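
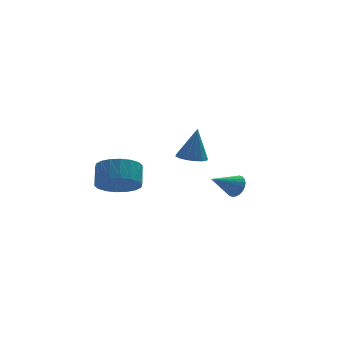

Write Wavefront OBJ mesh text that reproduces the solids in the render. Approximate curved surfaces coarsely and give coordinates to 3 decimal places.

v 4.471 1.147 -2.991
v 4.706 1.442 -2.438
v 3.169 0.753 -2.229
v 4.579 1.641 -2.551
v 4.436 1.764 -2.732
v 4.298 1.794 -2.952
v 4.187 1.725 -3.178
v 4.118 1.568 -3.376
v 4.104 1.347 -3.515
v 4.145 1.096 -3.575
v 4.236 0.852 -3.545
v 4.363 0.654 -3.432
v 4.506 0.531 -3.251
v 4.644 0.501 -3.031
v 4.755 0.57 -2.805
v 4.824 0.727 -2.607
v 4.838 0.948 -2.468
v 4.797 1.199 -2.408
v 1.217 -3.773 1.249
v 1.847 -3.438 1.094
v 1.523 -3.587 2.891
v 1.591 -3.161 1.111
v 1.234 -3.048 1.164
v 0.873 -3.129 1.241
v 0.604 -3.382 1.319
v 0.5 -3.74 1.379
v 0.587 -4.107 1.404
v 0.843 -4.384 1.388
v 1.2 -4.497 1.334
v 1.561 -4.416 1.258
v 1.83 -4.163 1.179
v 1.935 -3.805 1.119
v -1.722 -1.862 -1.02
v -1.288 -2.598 -0.359
v -1.104 -1.754 0.46
v -1.538 -1.018 -0.2
v -0.908 -2.439 -0.607
v -0.724 -1.596 0.212
v -0.689 -2.166 -0.937
v -0.506 -1.323 -0.118
v -0.675 -1.833 -1.283
v -0.491 -0.99 -0.464
v -0.868 -1.506 -1.577
v -0.685 -0.662 -0.758
v -1.23 -1.249 -1.761
v -1.047 -0.405 -0.941
v -1.69 -1.113 -1.797
v -1.506 -0.27 -0.978
v -2.156 -1.126 -1.68
v -1.972 -0.282 -0.861
v -2.536 -1.284 -1.432
v -2.352 -0.441 -0.613
v -2.754 -1.557 -1.102
v -2.571 -0.714 -0.283
v -2.769 -1.89 -0.756
v -2.585 -1.047 0.063
v -2.575 -2.218 -0.462
v -2.392 -1.374 0.357
v -2.213 -2.475 -0.279
v -2.03 -1.631 0.541
v -1.754 -2.61 -0.242
v -1.57 -1.767 0.577
f 2 1 4
f 2 4 3
f 4 1 5
f 4 5 3
f 5 1 6
f 5 6 3
f 6 1 7
f 6 7 3
f 7 1 8
f 7 8 3
f 8 1 9
f 8 9 3
f 9 1 10
f 9 10 3
f 10 1 11
f 10 11 3
f 11 1 12
f 11 12 3
f 12 1 13
f 12 13 3
f 13 1 14
f 13 14 3
f 14 1 15
f 14 15 3
f 15 1 16
f 15 16 3
f 16 1 17
f 16 17 3
f 17 1 18
f 17 18 3
f 18 1 2
f 18 2 3
f 20 19 22
f 20 22 21
f 22 19 23
f 22 23 21
f 23 19 24
f 23 24 21
f 24 19 25
f 24 25 21
f 25 19 26
f 25 26 21
f 26 19 27
f 26 27 21
f 27 19 28
f 27 28 21
f 28 19 29
f 28 29 21
f 29 19 30
f 29 30 21
f 30 19 31
f 30 31 21
f 31 19 32
f 31 32 21
f 32 19 20
f 32 20 21
f 34 33 37
f 34 37 35
f 35 37 38
f 35 38 36
f 37 33 39
f 37 39 38
f 38 39 40
f 38 40 36
f 39 33 41
f 39 41 40
f 40 41 42
f 40 42 36
f 41 33 43
f 41 43 42
f 42 43 44
f 42 44 36
f 43 33 45
f 43 45 44
f 44 45 46
f 44 46 36
f 45 33 47
f 45 47 46
f 46 47 48
f 46 48 36
f 47 33 49
f 47 49 48
f 48 49 50
f 48 50 36
f 49 33 51
f 49 51 50
f 50 51 52
f 50 52 36
f 51 33 53
f 51 53 52
f 52 53 54
f 52 54 36
f 53 33 55
f 53 55 54
f 54 55 56
f 54 56 36
f 55 33 57
f 55 57 56
f 56 57 58
f 56 58 36
f 57 33 59
f 57 59 58
f 58 59 60
f 58 60 36
f 59 33 61
f 59 61 60
f 60 61 62
f 60 62 36
f 61 33 34
f 61 34 62
f 62 34 35
f 62 35 36



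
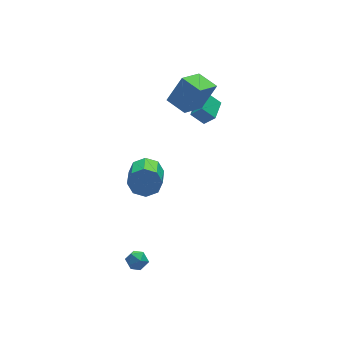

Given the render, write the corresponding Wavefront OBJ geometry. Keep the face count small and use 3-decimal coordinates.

v 2.913 2.951 1.757
v 1.511 2.119 2.609
v 2.379 4.146 2.047
v 0.977 3.313 2.899
v 3.843 2.987 3.321
v 2.441 2.154 4.173
v 3.309 4.181 3.611
v 1.907 3.349 4.463
v 2.399 3.299 1.04
v 2.885 2.867 1.759
v 3.274 4.402 1.11
v 3.761 3.97 1.829
v 3.019 2.85 0.351
v 3.506 2.418 1.07
v 3.895 3.953 0.421
v 4.381 3.521 1.14
v -2.497 -1.984 2.85
v -1.847 -2.022 3.486
v -2.493 -3.354 4.066
v -3.143 -3.316 3.43
v -2.405 -1.66 3.695
v -3.051 -2.992 4.276
v -3.016 -1.489 3.409
v -3.662 -2.82 3.99
v -3.324 -1.607 2.796
v -3.969 -2.939 3.376
v -3.147 -1.946 2.214
v -3.793 -3.278 2.794
v -2.589 -2.308 2.004
v -3.235 -3.64 2.585
v -1.978 -2.48 2.29
v -2.624 -3.811 2.871
v -1.671 -2.361 2.904
v -2.316 -3.693 3.484
v -3.949 -2.372 -4.006
v -3.428 -2.281 -4.44
v -3.412 -3.219 -3.54
v -2.891 -3.128 -3.974
v -3.017 -2.664 -3.488
v -3.349 -2.14 -3.776
v -3.491 -3.36 -4.204
v -3.823 -2.836 -4.492
v -3.146 -2.891 -4.562
v -2.852 -2.461 -4.119
v -3.988 -3.039 -3.861
v -3.694 -2.609 -3.418
f 2 4 1
f 5 2 1
f 1 4 3
f 3 5 1
f 2 8 4
f 6 2 5
f 6 8 2
f 4 8 3
f 7 5 3
f 3 8 7
f 7 6 5
f 8 6 7
f 10 12 9
f 13 10 9
f 9 12 11
f 11 13 9
f 10 16 12
f 14 10 13
f 14 16 10
f 12 16 11
f 15 13 11
f 11 16 15
f 15 14 13
f 16 14 15
f 18 17 21
f 18 21 19
f 19 21 22
f 19 22 20
f 21 17 23
f 21 23 22
f 22 23 24
f 22 24 20
f 23 17 25
f 23 25 24
f 24 25 26
f 24 26 20
f 25 17 27
f 25 27 26
f 26 27 28
f 26 28 20
f 27 17 29
f 27 29 28
f 28 29 30
f 28 30 20
f 29 17 31
f 29 31 30
f 30 31 32
f 30 32 20
f 31 17 33
f 31 33 32
f 32 33 34
f 32 34 20
f 33 17 18
f 33 18 34
f 34 18 19
f 34 19 20
f 35 46 40
f 35 40 36
f 35 36 42
f 35 42 45
f 35 45 46
f 36 40 44
f 40 46 39
f 46 45 37
f 45 42 41
f 42 36 43
f 38 44 39
f 38 39 37
f 38 37 41
f 38 41 43
f 38 43 44
f 39 44 40
f 37 39 46
f 41 37 45
f 43 41 42
f 44 43 36



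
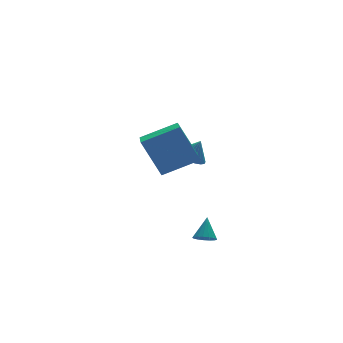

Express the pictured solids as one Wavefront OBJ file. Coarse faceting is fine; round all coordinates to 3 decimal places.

v 2.812 3.692 -1.554
v 3.51 3.773 -1.87
v 3.268 3.548 -0.586
v 3.427 4.094 -1.784
v 3.223 4.336 -1.652
v 2.937 4.45 -1.501
v 2.627 4.414 -1.36
v 2.353 4.234 -1.258
v 2.17 3.948 -1.214
v 2.115 3.611 -1.238
v 2.197 3.289 -1.325
v 2.401 3.048 -1.457
v 2.687 2.934 -1.608
v 2.997 2.97 -1.749
v 3.271 3.149 -1.851
v 3.454 3.436 -1.894
v -0.868 0.893 1.548
v -1.632 -0.947 2.179
v 0.704 0.492 2.281
v -0.06 -1.348 2.912
v -0.3 0.088 -0.112
v -1.064 -1.752 0.519
v 1.272 -0.313 0.621
v 0.508 -2.153 1.252
v 1.15 -1.27 -3.964
v 1.54 -1.623 -3.903
v 1.55 -0.67 -3.056
v 1.639 -1.45 -4.06
v 1.626 -1.236 -4.196
v 1.503 -1.03 -4.278
v 1.3 -0.878 -4.289
v 1.062 -0.817 -4.225
v 0.845 -0.859 -4.101
v 0.697 -0.995 -3.947
v 0.653 -1.194 -3.796
v 0.723 -1.411 -3.684
v 0.891 -1.595 -3.636
v 1.118 -1.705 -3.663
v 1.352 -1.715 -3.76
f 2 1 4
f 2 4 3
f 4 1 5
f 4 5 3
f 5 1 6
f 5 6 3
f 6 1 7
f 6 7 3
f 7 1 8
f 7 8 3
f 8 1 9
f 8 9 3
f 9 1 10
f 9 10 3
f 10 1 11
f 10 11 3
f 11 1 12
f 11 12 3
f 12 1 13
f 12 13 3
f 13 1 14
f 13 14 3
f 14 1 15
f 14 15 3
f 15 1 16
f 15 16 3
f 16 1 2
f 16 2 3
f 18 20 17
f 21 18 17
f 17 20 19
f 19 21 17
f 18 24 20
f 22 18 21
f 22 24 18
f 20 24 19
f 23 21 19
f 19 24 23
f 23 22 21
f 24 22 23
f 26 25 28
f 26 28 27
f 28 25 29
f 28 29 27
f 29 25 30
f 29 30 27
f 30 25 31
f 30 31 27
f 31 25 32
f 31 32 27
f 32 25 33
f 32 33 27
f 33 25 34
f 33 34 27
f 34 25 35
f 34 35 27
f 35 25 36
f 35 36 27
f 36 25 37
f 36 37 27
f 37 25 38
f 37 38 27
f 38 25 39
f 38 39 27
f 39 25 26
f 39 26 27



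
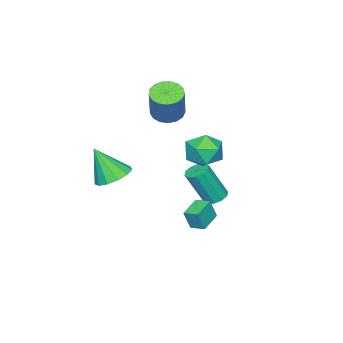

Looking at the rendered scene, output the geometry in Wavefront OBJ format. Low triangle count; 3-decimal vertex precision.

v -3.028 -2.113 1.944
v -2.257 -2.417 1.68
v -1.441 -1.891 3.451
v -2.212 -1.587 3.716
v -2.253 -2.018 1.56
v -1.438 -1.493 3.331
v -2.427 -1.641 1.528
v -1.611 -1.116 3.299
v -2.738 -1.372 1.591
v -1.923 -0.847 3.363
v -3.116 -1.273 1.735
v -2.3 -0.747 3.507
v -3.473 -1.366 1.928
v -2.658 -0.84 3.699
v -3.729 -1.63 2.124
v -2.913 -1.104 3.895
v -3.824 -2.005 2.278
v -3.008 -1.479 4.05
v -3.736 -2.404 2.357
v -2.921 -1.879 4.128
v -3.486 -2.737 2.34
v -2.671 -2.211 4.112
v -3.131 -2.927 2.233
v -2.316 -2.401 4.005
v -2.753 -2.93 2.06
v -1.937 -2.404 3.832
v -2.437 -2.746 1.86
v -1.622 -2.22 3.632
v -2.744 0.959 -2.969
v -2.168 1.271 -3.05
v -1.52 0.574 -1.111
v -2.096 0.261 -1.031
v -2.428 1.529 -2.87
v -1.779 0.832 -0.931
v -2.808 1.57 -2.728
v -2.16 0.872 -0.789
v -3.164 1.377 -2.679
v -2.516 0.679 -0.74
v -3.36 1.024 -2.74
v -2.711 0.327 -0.801
v -3.32 0.646 -2.889
v -2.672 -0.051 -0.95
v -3.061 0.388 -3.069
v -2.412 -0.309 -1.13
v -2.68 0.348 -3.211
v -2.032 -0.35 -1.272
v -2.324 0.541 -3.26
v -1.676 -0.157 -1.321
v -2.129 0.893 -3.199
v -1.48 0.196 -1.26
v 1.283 3.765 3.077
v 1.831 3.48 2.238
v 0.489 2.28 3.062
v 1.037 1.995 2.223
v 1.51 2.097 3.145
v 2.001 3.015 3.154
v 0.319 2.745 2.146
v 0.81 3.663 2.155
v 1.235 2.85 1.663
v 1.971 2.45 2.281
v 0.349 3.31 3.019
v 1.085 2.91 3.637
v 2.605 -1.214 0.299
v 3.529 -0.86 0.301
v 2.935 -2.086 2.001
v 3.214 -0.478 0.558
v 2.705 -0.33 0.733
v 2.165 -0.463 0.77
v 1.764 -0.834 0.657
v 1.63 -1.326 0.431
v 1.806 -1.783 0.163
v 2.235 -2.059 -0.061
v 2.782 -2.067 -0.172
v 3.272 -1.804 -0.132
v 3.551 -1.354 0.044
v -1.394 1.093 -3.489
v -1.099 0.892 -2.406
v -1.428 1.897 -3.33
v -1.133 1.696 -2.248
v -0.207 1.204 -3.792
v 0.088 1.003 -2.71
v -0.241 2.008 -3.634
v 0.054 1.807 -2.551
f 2 1 5
f 2 5 3
f 3 5 6
f 3 6 4
f 5 1 7
f 5 7 6
f 6 7 8
f 6 8 4
f 7 1 9
f 7 9 8
f 8 9 10
f 8 10 4
f 9 1 11
f 9 11 10
f 10 11 12
f 10 12 4
f 11 1 13
f 11 13 12
f 12 13 14
f 12 14 4
f 13 1 15
f 13 15 14
f 14 15 16
f 14 16 4
f 15 1 17
f 15 17 16
f 16 17 18
f 16 18 4
f 17 1 19
f 17 19 18
f 18 19 20
f 18 20 4
f 19 1 21
f 19 21 20
f 20 21 22
f 20 22 4
f 21 1 23
f 21 23 22
f 22 23 24
f 22 24 4
f 23 1 25
f 23 25 24
f 24 25 26
f 24 26 4
f 25 1 27
f 25 27 26
f 26 27 28
f 26 28 4
f 27 1 2
f 27 2 28
f 28 2 3
f 28 3 4
f 30 29 33
f 30 33 31
f 31 33 34
f 31 34 32
f 33 29 35
f 33 35 34
f 34 35 36
f 34 36 32
f 35 29 37
f 35 37 36
f 36 37 38
f 36 38 32
f 37 29 39
f 37 39 38
f 38 39 40
f 38 40 32
f 39 29 41
f 39 41 40
f 40 41 42
f 40 42 32
f 41 29 43
f 41 43 42
f 42 43 44
f 42 44 32
f 43 29 45
f 43 45 44
f 44 45 46
f 44 46 32
f 45 29 47
f 45 47 46
f 46 47 48
f 46 48 32
f 47 29 49
f 47 49 48
f 48 49 50
f 48 50 32
f 49 29 30
f 49 30 50
f 50 30 31
f 50 31 32
f 51 62 56
f 51 56 52
f 51 52 58
f 51 58 61
f 51 61 62
f 52 56 60
f 56 62 55
f 62 61 53
f 61 58 57
f 58 52 59
f 54 60 55
f 54 55 53
f 54 53 57
f 54 57 59
f 54 59 60
f 55 60 56
f 53 55 62
f 57 53 61
f 59 57 58
f 60 59 52
f 64 63 66
f 64 66 65
f 66 63 67
f 66 67 65
f 67 63 68
f 67 68 65
f 68 63 69
f 68 69 65
f 69 63 70
f 69 70 65
f 70 63 71
f 70 71 65
f 71 63 72
f 71 72 65
f 72 63 73
f 72 73 65
f 73 63 74
f 73 74 65
f 74 63 75
f 74 75 65
f 75 63 64
f 75 64 65
f 77 79 76
f 80 77 76
f 76 79 78
f 78 80 76
f 77 83 79
f 81 77 80
f 81 83 77
f 79 83 78
f 82 80 78
f 78 83 82
f 82 81 80
f 83 81 82



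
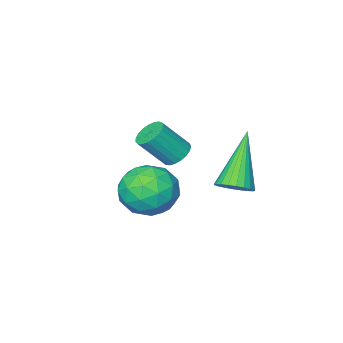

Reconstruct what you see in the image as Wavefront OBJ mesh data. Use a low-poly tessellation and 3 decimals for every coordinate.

v -2.085 0.246 2.759
v -1.725 0.048 2.409
v -0.975 -0.324 3.39
v -1.335 -0.126 3.741
v -1.654 0.26 2.435
v -0.904 -0.113 3.416
v -1.657 0.469 2.517
v -0.907 0.096 3.498
v -1.734 0.639 2.641
v -0.984 0.267 3.622
v -1.872 0.742 2.785
v -1.122 0.369 3.766
v -2.047 0.759 2.925
v -1.297 0.386 3.906
v -2.228 0.687 3.036
v -1.478 0.315 4.018
v -2.385 0.539 3.1
v -1.635 0.167 4.081
v -2.489 0.341 3.104
v -1.74 -0.032 4.086
v -2.524 0.126 3.049
v -1.774 -0.247 4.031
v -2.483 -0.068 2.944
v -1.733 -0.441 3.925
v -2.373 -0.208 2.807
v -1.623 -0.581 3.788
v -2.213 -0.269 2.662
v -1.463 -0.642 3.643
v -2.031 -0.241 2.533
v -1.281 -0.614 3.514
v -1.858 -0.129 2.444
v -1.109 -0.502 3.425
v -0.048 2.331 1.986
v 0.807 2.428 2.429
v -0.547 1.412 3.151
v 0.308 1.509 3.594
v -0.294 2.265 3.53
v 0.015 2.833 2.811
v 0.245 1.007 2.769
v 0.554 1.575 2.05
v 0.988 1.611 2.913
v 0.655 2.388 3.384
v -0.395 1.452 2.196
v -0.728 2.229 2.667
v 0.423 2.46 2.105
v -0.163 1.38 3.475
v -0.517 1.824 3.437
v -0.015 1.881 3.698
v -0.042 2.698 2.33
v 0.46 2.755 2.59
v -0.187 2.659 3.237
v -0.2 1.085 2.99
v 0.302 1.142 3.25
v 0.275 1.959 1.882
v 0.777 2.016 2.143
v 0.447 1.181 2.343
v 1.032 2.037 2.651
v 0.738 1.497 3.335
v 0.702 1.202 2.85
v 0.883 1.536 2.427
v 0.836 2.494 2.927
v 0.543 1.954 3.612
v 0.189 2.397 3.574
v 0.371 2.731 3.151
v 0.942 2.013 3.212
v -0.283 1.886 1.968
v -0.576 1.346 2.653
v -0.111 1.109 2.429
v 0.071 1.443 2.006
v -0.478 2.343 2.245
v -0.772 1.803 2.929
v -0.623 2.304 3.153
v -0.442 2.638 2.73
v -0.682 1.827 2.368
v -2.809 2.124 1.942
v -2.292 2.148 2.284
v -3.891 1.336 3.638
v -2.386 2.367 2.325
v -2.545 2.549 2.309
v -2.744 2.666 2.236
v -2.953 2.701 2.119
v -3.14 2.648 1.975
v -3.276 2.515 1.826
v -3.342 2.322 1.695
v -3.326 2.1 1.601
v -3.232 1.881 1.56
v -3.073 1.699 1.576
v -2.874 1.582 1.649
v -2.665 1.547 1.766
v -2.478 1.601 1.91
v -2.342 1.734 2.059
v -2.276 1.926 2.19
f 2 1 5
f 2 5 3
f 3 5 6
f 3 6 4
f 5 1 7
f 5 7 6
f 6 7 8
f 6 8 4
f 7 1 9
f 7 9 8
f 8 9 10
f 8 10 4
f 9 1 11
f 9 11 10
f 10 11 12
f 10 12 4
f 11 1 13
f 11 13 12
f 12 13 14
f 12 14 4
f 13 1 15
f 13 15 14
f 14 15 16
f 14 16 4
f 15 1 17
f 15 17 16
f 16 17 18
f 16 18 4
f 17 1 19
f 17 19 18
f 18 19 20
f 18 20 4
f 19 1 21
f 19 21 20
f 20 21 22
f 20 22 4
f 21 1 23
f 21 23 22
f 22 23 24
f 22 24 4
f 23 1 25
f 23 25 24
f 24 25 26
f 24 26 4
f 25 1 27
f 25 27 26
f 26 27 28
f 26 28 4
f 27 1 29
f 27 29 28
f 28 29 30
f 28 30 4
f 29 1 31
f 29 31 30
f 30 31 32
f 30 32 4
f 31 1 2
f 31 2 32
f 32 2 3
f 32 3 4
f 33 70 49
f 70 44 73
f 49 73 38
f 70 73 49
f 33 49 45
f 49 38 50
f 45 50 34
f 49 50 45
f 33 45 54
f 45 34 55
f 54 55 40
f 45 55 54
f 33 54 66
f 54 40 69
f 66 69 43
f 54 69 66
f 33 66 70
f 66 43 74
f 70 74 44
f 66 74 70
f 34 50 61
f 50 38 64
f 61 64 42
f 50 64 61
f 38 73 51
f 73 44 72
f 51 72 37
f 73 72 51
f 44 74 71
f 74 43 67
f 71 67 35
f 74 67 71
f 43 69 68
f 69 40 56
f 68 56 39
f 69 56 68
f 40 55 60
f 55 34 57
f 60 57 41
f 55 57 60
f 36 62 48
f 62 42 63
f 48 63 37
f 62 63 48
f 36 48 46
f 48 37 47
f 46 47 35
f 48 47 46
f 36 46 53
f 46 35 52
f 53 52 39
f 46 52 53
f 36 53 58
f 53 39 59
f 58 59 41
f 53 59 58
f 36 58 62
f 58 41 65
f 62 65 42
f 58 65 62
f 37 63 51
f 63 42 64
f 51 64 38
f 63 64 51
f 35 47 71
f 47 37 72
f 71 72 44
f 47 72 71
f 39 52 68
f 52 35 67
f 68 67 43
f 52 67 68
f 41 59 60
f 59 39 56
f 60 56 40
f 59 56 60
f 42 65 61
f 65 41 57
f 61 57 34
f 65 57 61
f 76 75 78
f 76 78 77
f 78 75 79
f 78 79 77
f 79 75 80
f 79 80 77
f 80 75 81
f 80 81 77
f 81 75 82
f 81 82 77
f 82 75 83
f 82 83 77
f 83 75 84
f 83 84 77
f 84 75 85
f 84 85 77
f 85 75 86
f 85 86 77
f 86 75 87
f 86 87 77
f 87 75 88
f 87 88 77
f 88 75 89
f 88 89 77
f 89 75 90
f 89 90 77
f 90 75 91
f 90 91 77
f 91 75 92
f 91 92 77
f 92 75 76
f 92 76 77



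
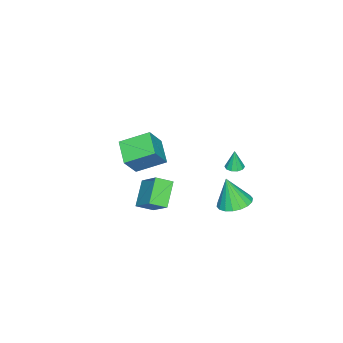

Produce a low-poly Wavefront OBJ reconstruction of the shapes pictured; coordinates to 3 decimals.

v -0.958 -4.007 -4.859
v -2.164 -5.027 -4.129
v -1.795 -2.398 -3.993
v -3 -3.418 -3.262
v 0.06 -4.222 -3.478
v -1.145 -5.242 -2.747
v -0.776 -2.613 -2.611
v -1.982 -3.633 -1.881
v 0.771 3.232 -0.6
v 1.326 3.299 -0.598
v 0.769 3.208 0.68
v 1.181 3.613 -0.593
v 0.878 3.781 -0.59
v 0.534 3.739 -0.591
v 0.281 3.504 -0.595
v 0.215 3.164 -0.602
v 0.361 2.85 -0.607
v 0.663 2.682 -0.61
v 1.007 2.724 -0.609
v 1.26 2.96 -0.604
v 1.545 -1.073 -3.204
v 2.318 0.229 -1.929
v 2.891 -0.745 -4.354
v 3.664 0.557 -3.078
v 2.136 -1.877 -2.742
v 2.909 -0.575 -1.466
v 3.482 -1.549 -3.891
v 4.255 -0.247 -2.616
v 0.672 3.23 -3.757
v 1.26 2.399 -4.013
v 0.728 2.69 -1.883
v 1.579 2.729 -3.928
v 1.719 3.159 -3.808
v 1.651 3.603 -3.678
v 1.389 3.972 -3.564
v 0.985 4.195 -3.488
v 0.52 4.227 -3.465
v 0.084 4.061 -3.5
v -0.235 3.73 -3.586
v -0.374 3.301 -3.705
v -0.306 2.857 -3.835
v -0.044 2.487 -3.949
v 0.359 2.264 -4.025
v 0.825 2.233 -4.048
f 2 4 1
f 5 2 1
f 1 4 3
f 3 5 1
f 2 8 4
f 6 2 5
f 6 8 2
f 4 8 3
f 7 5 3
f 3 8 7
f 7 6 5
f 8 6 7
f 10 9 12
f 10 12 11
f 12 9 13
f 12 13 11
f 13 9 14
f 13 14 11
f 14 9 15
f 14 15 11
f 15 9 16
f 15 16 11
f 16 9 17
f 16 17 11
f 17 9 18
f 17 18 11
f 18 9 19
f 18 19 11
f 19 9 20
f 19 20 11
f 20 9 10
f 20 10 11
f 22 24 21
f 25 22 21
f 21 24 23
f 23 25 21
f 22 28 24
f 26 22 25
f 26 28 22
f 24 28 23
f 27 25 23
f 23 28 27
f 27 26 25
f 28 26 27
f 30 29 32
f 30 32 31
f 32 29 33
f 32 33 31
f 33 29 34
f 33 34 31
f 34 29 35
f 34 35 31
f 35 29 36
f 35 36 31
f 36 29 37
f 36 37 31
f 37 29 38
f 37 38 31
f 38 29 39
f 38 39 31
f 39 29 40
f 39 40 31
f 40 29 41
f 40 41 31
f 41 29 42
f 41 42 31
f 42 29 43
f 42 43 31
f 43 29 44
f 43 44 31
f 44 29 30
f 44 30 31



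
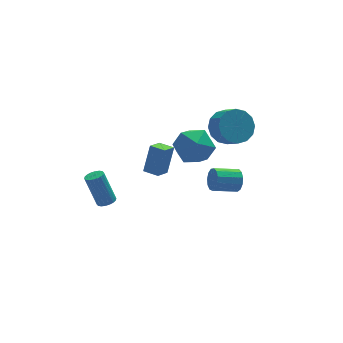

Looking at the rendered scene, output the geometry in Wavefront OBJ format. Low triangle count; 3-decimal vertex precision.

v 2.333 -2.46 0.925
v 2.517 -2.161 1.507
v 1.21 -2.08 1.877
v 1.027 -2.38 1.295
v 2.462 -1.879 1.253
v 1.156 -1.798 1.623
v 2.367 -1.782 0.895
v 1.061 -1.701 1.265
v 2.261 -1.9 0.547
v 0.954 -1.819 0.917
v 2.178 -2.196 0.318
v 0.871 -2.115 0.688
v 2.144 -2.576 0.282
v 0.838 -2.495 0.652
v 2.17 -2.919 0.45
v 0.864 -2.838 0.82
v 2.248 -3.117 0.769
v 0.942 -3.036 1.139
v 2.353 -3.106 1.138
v 1.047 -3.025 1.508
v 2.452 -2.89 1.438
v 1.146 -2.809 1.808
v 2.513 -2.538 1.576
v 1.207 -2.457 1.946
v -0.017 0.688 1.934
v 1.025 1.079 2.458
v 0.755 -1.139 1.762
v 1.797 -0.748 2.286
v 0.767 -0.832 2.953
v 0.29 0.297 3.06
v 1.49 -0.357 1.16
v 1.013 0.772 1.267
v 1.957 0.433 1.98
v 1.51 0.14 3.088
v 0.27 -0.2 1.132
v -0.177 -0.493 2.24
v 2.689 0.196 2.981
v 3.037 -0.328 2.128
v 3.299 -1.161 2.747
v 2.951 -0.636 3.599
v 3.474 -0.053 2.313
v 3.736 -0.886 2.932
v 3.701 0.289 2.678
v 3.962 -0.544 3.297
v 3.657 0.606 3.123
v 3.918 -0.227 3.742
v 3.353 0.813 3.531
v 3.614 -0.02 4.15
v 2.872 0.855 3.791
v 3.133 0.022 4.409
v 2.341 0.721 3.833
v 2.603 -0.112 4.452
v 1.904 0.446 3.648
v 2.166 -0.387 4.267
v 1.678 0.104 3.283
v 1.939 -0.729 3.902
v 1.722 -0.213 2.838
v 1.983 -1.046 3.457
v 2.026 -0.42 2.43
v 2.287 -1.253 3.049
v 2.507 -0.462 2.171
v 2.768 -1.295 2.789
v -3.517 0.907 -1.867
v -3.019 1.069 -1.788
v -3.484 1.635 -0.013
v -3.983 1.473 -0.093
v -3.123 1.261 -1.877
v -3.589 1.827 -0.102
v -3.305 1.383 -1.963
v -3.771 1.949 -0.189
v -3.529 1.411 -2.031
v -3.995 1.977 -0.256
v -3.751 1.339 -2.066
v -4.217 1.905 -0.292
v -3.927 1.182 -2.062
v -4.392 1.747 -0.287
v -4.021 0.97 -2.019
v -4.487 1.535 -0.245
v -4.016 0.745 -1.947
v -4.481 1.311 -0.172
v -3.911 0.553 -1.858
v -4.377 1.119 -0.083
v -3.729 0.431 -1.771
v -4.195 0.997 0.003
v -3.505 0.403 -1.704
v -3.971 0.969 0.071
v -3.283 0.475 -1.668
v -3.749 1.041 0.106
v -3.108 0.633 -1.673
v -3.573 1.198 0.102
v -3.013 0.845 -1.715
v -3.479 1.41 0.059
v -1.556 -1.568 1.636
v -1.056 -1.157 3.143
v -2.104 -0.905 1.637
v -1.604 -0.494 3.143
v -0.876 -1.006 1.257
v -0.376 -0.595 2.763
v -1.424 -0.343 1.257
v -0.924 0.068 2.764
f 2 1 5
f 2 5 3
f 3 5 6
f 3 6 4
f 5 1 7
f 5 7 6
f 6 7 8
f 6 8 4
f 7 1 9
f 7 9 8
f 8 9 10
f 8 10 4
f 9 1 11
f 9 11 10
f 10 11 12
f 10 12 4
f 11 1 13
f 11 13 12
f 12 13 14
f 12 14 4
f 13 1 15
f 13 15 14
f 14 15 16
f 14 16 4
f 15 1 17
f 15 17 16
f 16 17 18
f 16 18 4
f 17 1 19
f 17 19 18
f 18 19 20
f 18 20 4
f 19 1 21
f 19 21 20
f 20 21 22
f 20 22 4
f 21 1 23
f 21 23 22
f 22 23 24
f 22 24 4
f 23 1 2
f 23 2 24
f 24 2 3
f 24 3 4
f 25 36 30
f 25 30 26
f 25 26 32
f 25 32 35
f 25 35 36
f 26 30 34
f 30 36 29
f 36 35 27
f 35 32 31
f 32 26 33
f 28 34 29
f 28 29 27
f 28 27 31
f 28 31 33
f 28 33 34
f 29 34 30
f 27 29 36
f 31 27 35
f 33 31 32
f 34 33 26
f 38 37 41
f 38 41 39
f 39 41 42
f 39 42 40
f 41 37 43
f 41 43 42
f 42 43 44
f 42 44 40
f 43 37 45
f 43 45 44
f 44 45 46
f 44 46 40
f 45 37 47
f 45 47 46
f 46 47 48
f 46 48 40
f 47 37 49
f 47 49 48
f 48 49 50
f 48 50 40
f 49 37 51
f 49 51 50
f 50 51 52
f 50 52 40
f 51 37 53
f 51 53 52
f 52 53 54
f 52 54 40
f 53 37 55
f 53 55 54
f 54 55 56
f 54 56 40
f 55 37 57
f 55 57 56
f 56 57 58
f 56 58 40
f 57 37 59
f 57 59 58
f 58 59 60
f 58 60 40
f 59 37 61
f 59 61 60
f 60 61 62
f 60 62 40
f 61 37 38
f 61 38 62
f 62 38 39
f 62 39 40
f 64 63 67
f 64 67 65
f 65 67 68
f 65 68 66
f 67 63 69
f 67 69 68
f 68 69 70
f 68 70 66
f 69 63 71
f 69 71 70
f 70 71 72
f 70 72 66
f 71 63 73
f 71 73 72
f 72 73 74
f 72 74 66
f 73 63 75
f 73 75 74
f 74 75 76
f 74 76 66
f 75 63 77
f 75 77 76
f 76 77 78
f 76 78 66
f 77 63 79
f 77 79 78
f 78 79 80
f 78 80 66
f 79 63 81
f 79 81 80
f 80 81 82
f 80 82 66
f 81 63 83
f 81 83 82
f 82 83 84
f 82 84 66
f 83 63 85
f 83 85 84
f 84 85 86
f 84 86 66
f 85 63 87
f 85 87 86
f 86 87 88
f 86 88 66
f 87 63 89
f 87 89 88
f 88 89 90
f 88 90 66
f 89 63 91
f 89 91 90
f 90 91 92
f 90 92 66
f 91 63 64
f 91 64 92
f 92 64 65
f 92 65 66
f 94 96 93
f 97 94 93
f 93 96 95
f 95 97 93
f 94 100 96
f 98 94 97
f 98 100 94
f 96 100 95
f 99 97 95
f 95 100 99
f 99 98 97
f 100 98 99



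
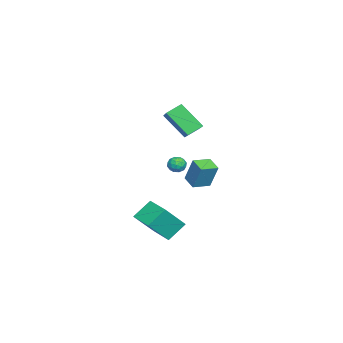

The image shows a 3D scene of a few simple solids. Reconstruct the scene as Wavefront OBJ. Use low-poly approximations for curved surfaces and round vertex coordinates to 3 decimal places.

v -3.088 0.593 -2.115
v -2.798 1.199 -0.37
v -2.326 1.334 -2.499
v -2.036 1.94 -0.754
v -2.164 -0.28 -1.966
v -1.874 0.326 -0.221
v -1.402 0.461 -2.35
v -1.112 1.067 -0.605
v -1.429 0.875 2.8
v -1.72 -0.574 4.388
v 0.236 1.552 3.723
v -0.055 0.102 5.311
v -0.785 0.098 2.209
v -1.076 -1.352 3.797
v 0.88 0.774 3.132
v 0.589 -0.675 4.72
v 1.813 -1.143 -4.929
v 2.919 -2.095 -3.31
v 0.958 -0.316 -3.859
v 2.064 -1.268 -2.239
v 3.016 0.168 -4.981
v 4.122 -0.784 -3.361
v 2.161 0.995 -3.91
v 3.267 0.043 -2.291
v 3.229 1.251 1.749
v 3.638 0.919 1.403
v 2.542 0.501 1.657
v 2.951 0.169 1.311
v 3.06 0.26 1.925
v 3.484 0.723 1.982
v 2.696 0.697 1.078
v 3.12 1.16 1.135
v 3.309 0.576 0.987
v 3.533 0.306 1.511
v 2.647 1.114 1.549
v 2.871 0.844 2.073
v 3.494 1.151 1.584
v 2.686 0.269 1.476
v 2.75 0.323 1.837
v 2.991 0.127 1.634
v 3.403 1.036 1.925
v 3.644 0.84 1.721
v 3.304 0.453 2.028
v 2.536 0.58 1.339
v 2.777 0.384 1.135
v 3.189 1.293 1.426
v 3.43 1.097 1.223
v 2.876 0.967 1.032
v 3.541 0.754 1.136
v 3.137 0.313 1.082
v 2.987 0.624 0.945
v 3.236 0.896 0.979
v 3.673 0.595 1.444
v 3.269 0.155 1.39
v 3.333 0.208 1.752
v 3.582 0.48 1.785
v 3.479 0.394 1.2
v 2.911 1.265 1.67
v 2.507 0.825 1.616
v 2.598 0.94 1.275
v 2.847 1.212 1.308
v 3.043 1.107 1.978
v 2.639 0.666 1.924
v 2.944 0.524 2.081
v 3.193 0.796 2.115
v 2.701 1.026 1.86
f 2 4 1
f 5 2 1
f 1 4 3
f 3 5 1
f 2 8 4
f 6 2 5
f 6 8 2
f 4 8 3
f 7 5 3
f 3 8 7
f 7 6 5
f 8 6 7
f 10 12 9
f 13 10 9
f 9 12 11
f 11 13 9
f 10 16 12
f 14 10 13
f 14 16 10
f 12 16 11
f 15 13 11
f 11 16 15
f 15 14 13
f 16 14 15
f 18 20 17
f 21 18 17
f 17 20 19
f 19 21 17
f 18 24 20
f 22 18 21
f 22 24 18
f 20 24 19
f 23 21 19
f 19 24 23
f 23 22 21
f 24 22 23
f 25 62 41
f 62 36 65
f 41 65 30
f 62 65 41
f 25 41 37
f 41 30 42
f 37 42 26
f 41 42 37
f 25 37 46
f 37 26 47
f 46 47 32
f 37 47 46
f 25 46 58
f 46 32 61
f 58 61 35
f 46 61 58
f 25 58 62
f 58 35 66
f 62 66 36
f 58 66 62
f 26 42 53
f 42 30 56
f 53 56 34
f 42 56 53
f 30 65 43
f 65 36 64
f 43 64 29
f 65 64 43
f 36 66 63
f 66 35 59
f 63 59 27
f 66 59 63
f 35 61 60
f 61 32 48
f 60 48 31
f 61 48 60
f 32 47 52
f 47 26 49
f 52 49 33
f 47 49 52
f 28 54 40
f 54 34 55
f 40 55 29
f 54 55 40
f 28 40 38
f 40 29 39
f 38 39 27
f 40 39 38
f 28 38 45
f 38 27 44
f 45 44 31
f 38 44 45
f 28 45 50
f 45 31 51
f 50 51 33
f 45 51 50
f 28 50 54
f 50 33 57
f 54 57 34
f 50 57 54
f 29 55 43
f 55 34 56
f 43 56 30
f 55 56 43
f 27 39 63
f 39 29 64
f 63 64 36
f 39 64 63
f 31 44 60
f 44 27 59
f 60 59 35
f 44 59 60
f 33 51 52
f 51 31 48
f 52 48 32
f 51 48 52
f 34 57 53
f 57 33 49
f 53 49 26
f 57 49 53



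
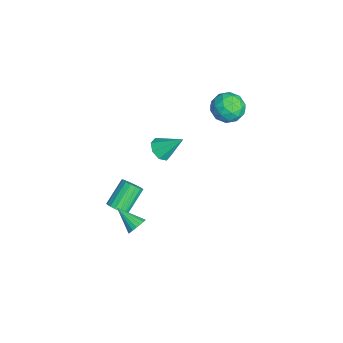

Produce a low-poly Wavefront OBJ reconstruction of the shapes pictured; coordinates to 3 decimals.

v -3.911 -0.089 -1.299
v -3.079 -0.243 -1.376
v -3.549 1.209 -0.001
v -3.284 0.221 -1.783
v -3.857 0.504 -1.906
v -4.461 0.44 -1.673
v -4.743 0.066 -1.221
v -4.537 -0.398 -0.815
v -3.965 -0.681 -0.691
v -3.361 -0.617 -0.924
v 2.099 -1.721 -2.368
v 2.641 -1.982 -2.097
v 1.141 -2.819 -1.512
v 2.568 -1.77 -1.907
v 2.402 -1.549 -1.808
v 2.176 -1.361 -1.82
v 1.935 -1.245 -1.94
v 1.726 -1.223 -2.146
v 1.591 -1.299 -2.395
v 1.556 -1.459 -2.639
v 1.629 -1.671 -2.829
v 1.795 -1.892 -2.928
v 2.021 -2.08 -2.916
v 2.262 -2.196 -2.796
v 2.471 -2.218 -2.59
v 2.606 -2.142 -2.341
v -3.491 4.004 3.054
v -2.834 4.757 3.523
v -2.726 2.723 4.037
v -2.069 3.476 4.506
v -3.151 3.474 4.726
v -3.624 4.266 4.119
v -1.936 3.214 3.441
v -2.409 4.006 2.834
v -1.873 4.269 3.763
v -2.623 4.429 4.557
v -2.937 3.051 3.003
v -3.687 3.211 3.797
v -3.23 4.493 3.203
v -2.33 2.987 4.357
v -2.966 2.986 4.487
v -2.58 3.429 4.763
v -3.694 4.204 3.552
v -3.308 4.647 3.828
v -3.494 3.893 4.535
v -2.252 2.833 3.732
v -1.866 3.276 4.008
v -2.98 4.051 2.797
v -2.594 4.494 3.073
v -2.066 3.587 3.025
v -2.279 4.648 3.619
v -1.829 3.896 4.197
v -1.751 3.742 3.571
v -2.029 4.207 3.214
v -2.72 4.743 4.086
v -2.27 3.99 4.663
v -2.906 3.989 4.792
v -3.184 4.454 4.435
v -2.155 4.456 4.226
v -3.29 3.49 2.897
v -2.84 2.737 3.474
v -2.376 3.026 3.125
v -2.654 3.491 2.768
v -3.731 3.584 3.363
v -3.281 2.832 3.941
v -3.531 3.273 4.346
v -3.809 3.738 3.989
v -3.405 3.024 3.334
v -1.281 -2.801 -4.348
v -0.798 -2.924 -3.814
v -1.897 -1.962 -2.599
v -2.379 -1.839 -3.132
v -0.691 -2.623 -3.956
v -1.79 -1.661 -2.74
v -0.719 -2.363 -4.187
v -1.818 -1.401 -2.972
v -0.876 -2.203 -4.455
v -1.975 -1.241 -3.24
v -1.125 -2.18 -4.699
v -2.224 -1.218 -3.483
v -1.41 -2.299 -4.862
v -2.509 -1.337 -3.647
v -1.666 -2.534 -4.907
v -2.764 -1.572 -3.692
v -1.833 -2.829 -4.824
v -2.931 -1.867 -3.609
v -1.873 -3.118 -4.632
v -2.972 -2.156 -3.417
v -1.778 -3.335 -4.375
v -2.877 -2.372 -3.16
v -1.569 -3.429 -4.112
v -2.668 -2.467 -2.896
v -1.294 -3.379 -3.902
v -2.393 -2.417 -2.687
v -1.016 -3.197 -3.795
v -2.114 -2.235 -2.579
f 2 1 4
f 2 4 3
f 4 1 5
f 4 5 3
f 5 1 6
f 5 6 3
f 6 1 7
f 6 7 3
f 7 1 8
f 7 8 3
f 8 1 9
f 8 9 3
f 9 1 10
f 9 10 3
f 10 1 2
f 10 2 3
f 12 11 14
f 12 14 13
f 14 11 15
f 14 15 13
f 15 11 16
f 15 16 13
f 16 11 17
f 16 17 13
f 17 11 18
f 17 18 13
f 18 11 19
f 18 19 13
f 19 11 20
f 19 20 13
f 20 11 21
f 20 21 13
f 21 11 22
f 21 22 13
f 22 11 23
f 22 23 13
f 23 11 24
f 23 24 13
f 24 11 25
f 24 25 13
f 25 11 26
f 25 26 13
f 26 11 12
f 26 12 13
f 27 64 43
f 64 38 67
f 43 67 32
f 64 67 43
f 27 43 39
f 43 32 44
f 39 44 28
f 43 44 39
f 27 39 48
f 39 28 49
f 48 49 34
f 39 49 48
f 27 48 60
f 48 34 63
f 60 63 37
f 48 63 60
f 27 60 64
f 60 37 68
f 64 68 38
f 60 68 64
f 28 44 55
f 44 32 58
f 55 58 36
f 44 58 55
f 32 67 45
f 67 38 66
f 45 66 31
f 67 66 45
f 38 68 65
f 68 37 61
f 65 61 29
f 68 61 65
f 37 63 62
f 63 34 50
f 62 50 33
f 63 50 62
f 34 49 54
f 49 28 51
f 54 51 35
f 49 51 54
f 30 56 42
f 56 36 57
f 42 57 31
f 56 57 42
f 30 42 40
f 42 31 41
f 40 41 29
f 42 41 40
f 30 40 47
f 40 29 46
f 47 46 33
f 40 46 47
f 30 47 52
f 47 33 53
f 52 53 35
f 47 53 52
f 30 52 56
f 52 35 59
f 56 59 36
f 52 59 56
f 31 57 45
f 57 36 58
f 45 58 32
f 57 58 45
f 29 41 65
f 41 31 66
f 65 66 38
f 41 66 65
f 33 46 62
f 46 29 61
f 62 61 37
f 46 61 62
f 35 53 54
f 53 33 50
f 54 50 34
f 53 50 54
f 36 59 55
f 59 35 51
f 55 51 28
f 59 51 55
f 70 69 73
f 70 73 71
f 71 73 74
f 71 74 72
f 73 69 75
f 73 75 74
f 74 75 76
f 74 76 72
f 75 69 77
f 75 77 76
f 76 77 78
f 76 78 72
f 77 69 79
f 77 79 78
f 78 79 80
f 78 80 72
f 79 69 81
f 79 81 80
f 80 81 82
f 80 82 72
f 81 69 83
f 81 83 82
f 82 83 84
f 82 84 72
f 83 69 85
f 83 85 84
f 84 85 86
f 84 86 72
f 85 69 87
f 85 87 86
f 86 87 88
f 86 88 72
f 87 69 89
f 87 89 88
f 88 89 90
f 88 90 72
f 89 69 91
f 89 91 90
f 90 91 92
f 90 92 72
f 91 69 93
f 91 93 92
f 92 93 94
f 92 94 72
f 93 69 95
f 93 95 94
f 94 95 96
f 94 96 72
f 95 69 70
f 95 70 96
f 96 70 71
f 96 71 72



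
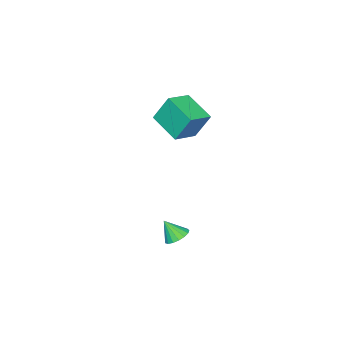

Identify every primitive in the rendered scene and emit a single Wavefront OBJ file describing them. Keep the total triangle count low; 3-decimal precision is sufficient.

v -0.525 -3.182 3.094
v -0.863 -2.325 4.847
v -0.063 -1.215 2.222
v -0.402 -0.359 3.975
v 1.102 -3.381 3.505
v 0.763 -2.525 5.258
v 1.563 -1.415 2.633
v 1.225 -0.558 4.386
v 3.488 0.233 -3.861
v 4.034 0.803 -3.639
v 3.772 -0.493 -2.699
v 3.698 0.928 -3.479
v 3.313 0.893 -3.406
v 2.969 0.707 -3.438
v 2.744 0.413 -3.567
v 2.689 0.077 -3.763
v 2.817 -0.223 -3.982
v 3.099 -0.418 -4.173
v 3.47 -0.464 -4.293
v 3.845 -0.35 -4.313
v 4.138 -0.103 -4.23
v 4.283 0.221 -4.063
v 4.245 0.548 -3.85
f 2 4 1
f 5 2 1
f 1 4 3
f 3 5 1
f 2 8 4
f 6 2 5
f 6 8 2
f 4 8 3
f 7 5 3
f 3 8 7
f 7 6 5
f 8 6 7
f 10 9 12
f 10 12 11
f 12 9 13
f 12 13 11
f 13 9 14
f 13 14 11
f 14 9 15
f 14 15 11
f 15 9 16
f 15 16 11
f 16 9 17
f 16 17 11
f 17 9 18
f 17 18 11
f 18 9 19
f 18 19 11
f 19 9 20
f 19 20 11
f 20 9 21
f 20 21 11
f 21 9 22
f 21 22 11
f 22 9 23
f 22 23 11
f 23 9 10
f 23 10 11



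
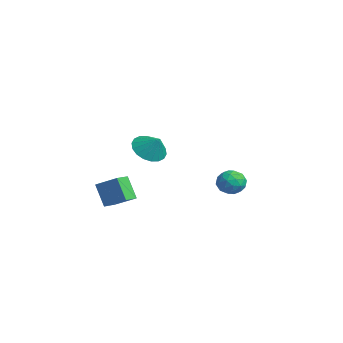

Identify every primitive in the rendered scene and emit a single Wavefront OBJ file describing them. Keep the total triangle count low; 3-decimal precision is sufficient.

v -3.516 4.302 -1.987
v -2.705 4.312 -1.48
v -3.955 3.008 -1.26
v -3.144 3.018 -0.753
v -3.813 3.685 -0.599
v -3.541 4.485 -1.048
v -3.119 2.835 -1.692
v -2.847 3.635 -2.141
v -2.459 3.405 -1.297
v -2.888 3.93 -0.622
v -3.772 3.39 -2.118
v -4.201 3.915 -1.443
v -3.072 4.421 -1.797
v -3.588 2.899 -0.943
v -3.981 3.291 -0.852
v -3.504 3.297 -0.554
v -3.563 4.522 -1.544
v -3.087 4.528 -1.245
v -3.738 4.159 -0.728
v -3.573 2.792 -1.495
v -3.097 2.798 -1.196
v -3.156 4.023 -2.186
v -2.679 4.029 -1.888
v -2.922 3.161 -2.012
v -2.451 3.894 -1.392
v -2.709 3.133 -0.964
v -2.694 3.026 -1.516
v -2.535 3.496 -1.78
v -2.703 4.202 -0.995
v -2.961 3.441 -0.567
v -3.354 3.833 -0.477
v -3.194 4.304 -0.741
v -2.559 3.669 -0.887
v -3.699 3.879 -2.173
v -3.957 3.118 -1.745
v -3.466 3.016 -1.999
v -3.306 3.487 -2.263
v -3.951 4.187 -1.776
v -4.209 3.426 -1.348
v -4.125 3.824 -0.96
v -3.966 4.294 -1.224
v -4.101 3.651 -1.853
v -0.804 -2.237 2.809
v -0.315 -1.542 2.127
v 0.004 -1.883 3.751
v -0.665 -1.271 2.326
v -1.042 -1.191 2.62
v -1.373 -1.318 2.951
v -1.59 -1.628 3.255
v -1.652 -2.058 3.47
v -1.546 -2.524 3.555
v -1.293 -2.933 3.491
v -0.943 -3.204 3.293
v -0.566 -3.284 2.999
v -0.235 -3.156 2.668
v -0.018 -2.847 2.364
v 0.044 -2.417 2.149
v -0.062 -1.951 2.064
v -1.977 -3.869 -1.67
v -2.762 -4.122 -0.241
v -0.852 -2.963 -0.892
v -1.637 -3.216 0.537
v -1.443 -4.664 -1.517
v -2.228 -4.917 -0.088
v -0.318 -3.758 -0.739
v -1.103 -4.011 0.69
f 1 38 17
f 38 12 41
f 17 41 6
f 38 41 17
f 1 17 13
f 17 6 18
f 13 18 2
f 17 18 13
f 1 13 22
f 13 2 23
f 22 23 8
f 13 23 22
f 1 22 34
f 22 8 37
f 34 37 11
f 22 37 34
f 1 34 38
f 34 11 42
f 38 42 12
f 34 42 38
f 2 18 29
f 18 6 32
f 29 32 10
f 18 32 29
f 6 41 19
f 41 12 40
f 19 40 5
f 41 40 19
f 12 42 39
f 42 11 35
f 39 35 3
f 42 35 39
f 11 37 36
f 37 8 24
f 36 24 7
f 37 24 36
f 8 23 28
f 23 2 25
f 28 25 9
f 23 25 28
f 4 30 16
f 30 10 31
f 16 31 5
f 30 31 16
f 4 16 14
f 16 5 15
f 14 15 3
f 16 15 14
f 4 14 21
f 14 3 20
f 21 20 7
f 14 20 21
f 4 21 26
f 21 7 27
f 26 27 9
f 21 27 26
f 4 26 30
f 26 9 33
f 30 33 10
f 26 33 30
f 5 31 19
f 31 10 32
f 19 32 6
f 31 32 19
f 3 15 39
f 15 5 40
f 39 40 12
f 15 40 39
f 7 20 36
f 20 3 35
f 36 35 11
f 20 35 36
f 9 27 28
f 27 7 24
f 28 24 8
f 27 24 28
f 10 33 29
f 33 9 25
f 29 25 2
f 33 25 29
f 44 43 46
f 44 46 45
f 46 43 47
f 46 47 45
f 47 43 48
f 47 48 45
f 48 43 49
f 48 49 45
f 49 43 50
f 49 50 45
f 50 43 51
f 50 51 45
f 51 43 52
f 51 52 45
f 52 43 53
f 52 53 45
f 53 43 54
f 53 54 45
f 54 43 55
f 54 55 45
f 55 43 56
f 55 56 45
f 56 43 57
f 56 57 45
f 57 43 58
f 57 58 45
f 58 43 44
f 58 44 45
f 60 62 59
f 63 60 59
f 59 62 61
f 61 63 59
f 60 66 62
f 64 60 63
f 64 66 60
f 62 66 61
f 65 63 61
f 61 66 65
f 65 64 63
f 66 64 65



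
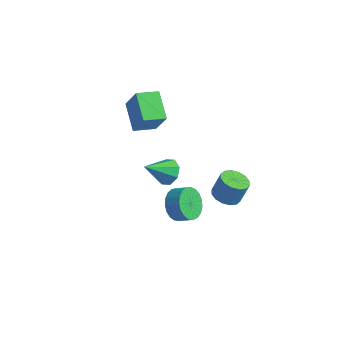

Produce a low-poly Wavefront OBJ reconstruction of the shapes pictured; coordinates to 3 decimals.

v 3.026 -0.771 -0.536
v 3.711 -1.34 -0.514
v 4.018 -0.917 0.838
v 3.334 -0.349 0.816
v 3.888 -0.947 -0.677
v 4.195 -0.524 0.675
v 3.833 -0.507 -0.802
v 4.141 -0.084 0.55
v 3.563 -0.138 -0.856
v 3.87 0.285 0.496
v 3.149 0.062 -0.825
v 3.456 0.485 0.528
v 2.702 0.038 -0.716
v 3.009 0.461 0.637
v 2.342 -0.203 -0.558
v 2.649 0.22 0.794
v 2.165 -0.596 -0.395
v 2.472 -0.173 0.957
v 2.219 -1.036 -0.27
v 2.527 -0.613 1.082
v 2.49 -1.405 -0.216
v 2.797 -0.982 1.136
v 2.904 -1.605 -0.248
v 3.211 -1.182 1.105
v 3.351 -1.581 -0.357
v 3.658 -1.158 0.996
v 0.656 -2.238 -1.726
v 1.129 -1.906 -2.638
v 1.977 -1.71 -2.127
v 1.504 -2.042 -1.214
v 0.948 -1.525 -2.483
v 1.796 -1.329 -1.972
v 0.716 -1.268 -2.197
v 1.565 -1.072 -1.686
v 0.474 -1.178 -1.829
v 1.322 -0.983 -1.318
v 0.263 -1.272 -1.444
v 1.112 -1.076 -0.933
v 0.12 -1.533 -1.107
v 0.969 -1.337 -0.596
v 0.07 -1.915 -0.878
v 0.919 -1.719 -0.366
v 0.121 -2.354 -0.794
v 0.97 -2.158 -0.283
v 0.265 -2.772 -0.872
v 1.113 -2.576 -0.361
v 0.476 -3.098 -1.098
v 1.324 -2.902 -0.586
v 0.718 -3.275 -1.432
v 1.567 -3.079 -0.92
v 0.949 -3.273 -1.817
v 1.798 -3.077 -1.305
v 1.13 -3.092 -2.186
v 1.979 -2.896 -1.674
v 1.229 -2.763 -2.475
v 2.077 -2.568 -1.964
v 1.228 -2.344 -2.635
v 2.077 -2.148 -2.124
v -2.323 0.887 -3.207
v -1.443 0.639 -2.986
v -3.037 -0.507 -1.933
v -1.698 1.16 -2.559
v -2.319 1.52 -2.513
v -2.942 1.51 -2.873
v -3.202 1.135 -3.429
v -2.947 0.615 -3.855
v -2.326 0.254 -3.902
v -1.703 0.264 -3.542
v -5.418 0.852 1.671
v -4.517 0.718 3.338
v -4.659 2.046 1.357
v -3.758 1.913 3.024
v -4.002 -0.273 0.816
v -3.101 -0.406 2.483
v -3.243 0.922 0.502
v -2.342 0.788 2.169
f 2 1 5
f 2 5 3
f 3 5 6
f 3 6 4
f 5 1 7
f 5 7 6
f 6 7 8
f 6 8 4
f 7 1 9
f 7 9 8
f 8 9 10
f 8 10 4
f 9 1 11
f 9 11 10
f 10 11 12
f 10 12 4
f 11 1 13
f 11 13 12
f 12 13 14
f 12 14 4
f 13 1 15
f 13 15 14
f 14 15 16
f 14 16 4
f 15 1 17
f 15 17 16
f 16 17 18
f 16 18 4
f 17 1 19
f 17 19 18
f 18 19 20
f 18 20 4
f 19 1 21
f 19 21 20
f 20 21 22
f 20 22 4
f 21 1 23
f 21 23 22
f 22 23 24
f 22 24 4
f 23 1 25
f 23 25 24
f 24 25 26
f 24 26 4
f 25 1 2
f 25 2 26
f 26 2 3
f 26 3 4
f 28 27 31
f 28 31 29
f 29 31 32
f 29 32 30
f 31 27 33
f 31 33 32
f 32 33 34
f 32 34 30
f 33 27 35
f 33 35 34
f 34 35 36
f 34 36 30
f 35 27 37
f 35 37 36
f 36 37 38
f 36 38 30
f 37 27 39
f 37 39 38
f 38 39 40
f 38 40 30
f 39 27 41
f 39 41 40
f 40 41 42
f 40 42 30
f 41 27 43
f 41 43 42
f 42 43 44
f 42 44 30
f 43 27 45
f 43 45 44
f 44 45 46
f 44 46 30
f 45 27 47
f 45 47 46
f 46 47 48
f 46 48 30
f 47 27 49
f 47 49 48
f 48 49 50
f 48 50 30
f 49 27 51
f 49 51 50
f 50 51 52
f 50 52 30
f 51 27 53
f 51 53 52
f 52 53 54
f 52 54 30
f 53 27 55
f 53 55 54
f 54 55 56
f 54 56 30
f 55 27 57
f 55 57 56
f 56 57 58
f 56 58 30
f 57 27 28
f 57 28 58
f 58 28 29
f 58 29 30
f 60 59 62
f 60 62 61
f 62 59 63
f 62 63 61
f 63 59 64
f 63 64 61
f 64 59 65
f 64 65 61
f 65 59 66
f 65 66 61
f 66 59 67
f 66 67 61
f 67 59 68
f 67 68 61
f 68 59 60
f 68 60 61
f 70 72 69
f 73 70 69
f 69 72 71
f 71 73 69
f 70 76 72
f 74 70 73
f 74 76 70
f 72 76 71
f 75 73 71
f 71 76 75
f 75 74 73
f 76 74 75



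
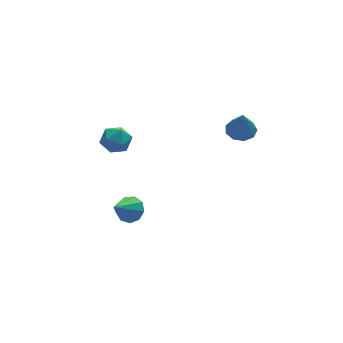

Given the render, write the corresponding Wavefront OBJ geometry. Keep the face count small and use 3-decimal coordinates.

v -3.616 -0.243 1.702
v -2.994 0.268 1.611
v -2.786 -1.188 2.069
v -2.164 -0.677 1.978
v -2.696 -0.564 2.578
v -3.209 0.02 2.351
v -2.571 -0.94 1.329
v -3.084 -0.356 1.102
v -2.349 -0.163 1.38
v -2.426 0.069 2.152
v -3.354 -0.989 1.528
v -3.431 -0.757 2.3
v -2.012 0.251 -4.376
v -1.623 0.603 -3.827
v -3.068 -0.411 -3.204
v -2.006 0.91 -3.998
v -2.392 0.908 -4.347
v -2.6 0.599 -4.709
v -2.533 0.127 -4.915
v -2.223 -0.288 -4.869
v -1.814 -0.45 -4.593
v -1.498 -0.285 -4.215
v -1.422 0.131 -3.912
v 2.872 -1.484 1.503
v 3.264 -0.87 1.682
v 2.788 -1.836 2.897
v 2.762 -0.763 1.679
v 2.312 -0.994 1.593
v 2.124 -1.453 1.465
v 2.286 -1.928 1.355
v 2.723 -2.194 1.315
v 3.229 -2.128 1.362
v 3.569 -1.761 1.475
v 3.583 -1.264 1.602
f 1 12 6
f 1 6 2
f 1 2 8
f 1 8 11
f 1 11 12
f 2 6 10
f 6 12 5
f 12 11 3
f 11 8 7
f 8 2 9
f 4 10 5
f 4 5 3
f 4 3 7
f 4 7 9
f 4 9 10
f 5 10 6
f 3 5 12
f 7 3 11
f 9 7 8
f 10 9 2
f 14 13 16
f 14 16 15
f 16 13 17
f 16 17 15
f 17 13 18
f 17 18 15
f 18 13 19
f 18 19 15
f 19 13 20
f 19 20 15
f 20 13 21
f 20 21 15
f 21 13 22
f 21 22 15
f 22 13 23
f 22 23 15
f 23 13 14
f 23 14 15
f 25 24 27
f 25 27 26
f 27 24 28
f 27 28 26
f 28 24 29
f 28 29 26
f 29 24 30
f 29 30 26
f 30 24 31
f 30 31 26
f 31 24 32
f 31 32 26
f 32 24 33
f 32 33 26
f 33 24 34
f 33 34 26
f 34 24 25
f 34 25 26



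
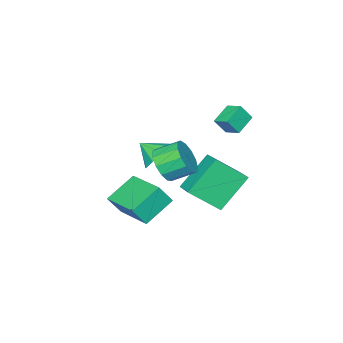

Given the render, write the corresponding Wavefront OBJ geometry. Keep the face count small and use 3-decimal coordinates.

v 0.216 -3.257 0.275
v 0.575 -2.687 0.902
v 0.524 -4.143 0.905
v -0.029 -2.801 1.036
v -0.519 -3.129 0.814
v -0.664 -3.516 0.339
v -0.397 -3.782 -0.165
v 0.156 -3.802 -0.463
v 0.738 -3.567 -0.416
v 1.076 -3.187 -0.046
v 1.011 -2.839 0.475
v -2.663 -0.962 -1.088
v -1.613 -1.992 0.116
v -2.086 0.086 -0.693
v -1.037 -0.943 0.51
v -1.143 -1.217 -2.63
v -0.094 -2.246 -1.427
v -0.567 -0.168 -2.236
v 0.483 -1.198 -1.032
v 1.955 -1.298 1.386
v 2.524 -1.347 2.12
v 1.834 -0.53 2.708
v 1.265 -0.482 1.974
v 2.712 -0.966 1.813
v 2.022 -0.15 2.401
v 2.659 -0.691 1.37
v 1.969 0.125 1.958
v 2.383 -0.609 0.932
v 1.693 0.207 1.52
v 1.971 -0.745 0.638
v 1.282 0.071 1.226
v 1.554 -1.057 0.582
v 0.864 -0.241 1.17
v 1.264 -1.446 0.781
v 0.574 -0.63 1.369
v 1.194 -1.787 1.172
v 0.504 -0.971 1.76
v 1.365 -1.974 1.631
v 0.675 -1.157 2.219
v 1.723 -1.945 2.012
v 1.033 -1.129 2.6
v 2.155 -1.712 2.194
v 1.465 -0.895 2.783
v 3.139 -2.708 -1.699
v 1.685 -2.549 -0.832
v 3.608 -0.661 -1.287
v 2.155 -0.502 -0.42
v 3.665 -3.018 -0.76
v 2.212 -2.859 0.107
v 4.135 -0.971 -0.348
v 2.681 -0.812 0.519
v -3.268 -1.608 2.037
v -3.22 -0.762 2.37
v -2.242 -1.469 1.537
v -2.194 -0.624 1.869
v -2.846 -1.936 2.811
v -2.798 -1.091 3.143
v -1.82 -1.798 2.31
v -1.772 -0.952 2.643
f 2 1 4
f 2 4 3
f 4 1 5
f 4 5 3
f 5 1 6
f 5 6 3
f 6 1 7
f 6 7 3
f 7 1 8
f 7 8 3
f 8 1 9
f 8 9 3
f 9 1 10
f 9 10 3
f 10 1 11
f 10 11 3
f 11 1 2
f 11 2 3
f 13 15 12
f 16 13 12
f 12 15 14
f 14 16 12
f 13 19 15
f 17 13 16
f 17 19 13
f 15 19 14
f 18 16 14
f 14 19 18
f 18 17 16
f 19 17 18
f 21 20 24
f 21 24 22
f 22 24 25
f 22 25 23
f 24 20 26
f 24 26 25
f 25 26 27
f 25 27 23
f 26 20 28
f 26 28 27
f 27 28 29
f 27 29 23
f 28 20 30
f 28 30 29
f 29 30 31
f 29 31 23
f 30 20 32
f 30 32 31
f 31 32 33
f 31 33 23
f 32 20 34
f 32 34 33
f 33 34 35
f 33 35 23
f 34 20 36
f 34 36 35
f 35 36 37
f 35 37 23
f 36 20 38
f 36 38 37
f 37 38 39
f 37 39 23
f 38 20 40
f 38 40 39
f 39 40 41
f 39 41 23
f 40 20 42
f 40 42 41
f 41 42 43
f 41 43 23
f 42 20 21
f 42 21 43
f 43 21 22
f 43 22 23
f 45 47 44
f 48 45 44
f 44 47 46
f 46 48 44
f 45 51 47
f 49 45 48
f 49 51 45
f 47 51 46
f 50 48 46
f 46 51 50
f 50 49 48
f 51 49 50
f 53 55 52
f 56 53 52
f 52 55 54
f 54 56 52
f 53 59 55
f 57 53 56
f 57 59 53
f 55 59 54
f 58 56 54
f 54 59 58
f 58 57 56
f 59 57 58



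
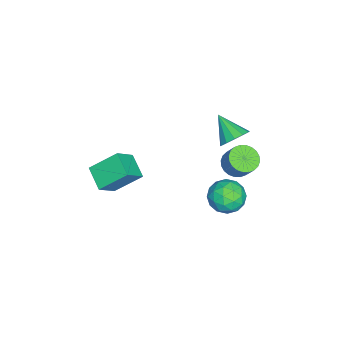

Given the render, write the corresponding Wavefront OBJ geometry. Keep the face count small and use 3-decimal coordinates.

v 0.388 -4.465 0.176
v 1.429 -5 1.223
v -0.092 -3.001 1.404
v 0.949 -3.536 2.45
v 1.471 -3.584 -0.45
v 2.512 -4.119 0.596
v 0.991 -2.12 0.777
v 2.032 -2.655 1.824
v 3.617 3.694 2.042
v 4.07 3.069 2.816
v 2.07 2.871 2.284
v 2.523 2.246 3.058
v 2.369 3.314 3.238
v 3.326 3.823 3.088
v 2.814 2.117 2.012
v 3.771 2.626 1.862
v 3.574 2.095 2.798
v 3.299 2.834 3.555
v 2.841 3.106 1.545
v 2.566 3.845 2.302
v 3.98 3.454 2.408
v 2.16 2.486 2.692
v 2.07 3.114 2.798
v 2.337 2.747 3.253
v 3.542 3.897 2.567
v 3.808 3.529 3.023
v 2.809 3.673 3.27
v 2.332 2.411 2.077
v 2.598 2.043 2.533
v 3.803 3.193 1.847
v 4.07 2.826 2.302
v 3.331 2.267 1.83
v 3.954 2.514 2.852
v 3.045 2.03 2.994
v 3.216 1.955 2.38
v 3.778 2.253 2.292
v 3.793 2.948 3.297
v 2.883 2.465 3.44
v 2.793 3.092 3.545
v 3.355 3.391 3.457
v 3.501 2.376 3.287
v 3.257 3.475 1.66
v 2.347 2.992 1.803
v 2.785 2.549 1.643
v 3.347 2.848 1.555
v 3.095 3.91 2.106
v 2.186 3.426 2.248
v 2.362 3.687 2.808
v 2.924 3.985 2.72
v 2.639 3.564 1.813
v -1.607 2.287 2.769
v -0.793 2.014 3.127
v -2.453 1.133 3.811
v -0.962 2.409 3.427
v -1.336 2.765 3.518
v -1.795 2.97 3.371
v -2.195 2.957 3.033
v -2.408 2.731 2.61
v -2.367 2.364 2.238
v -2.085 1.973 2.035
v -1.65 1.681 2.064
v -1.202 1.581 2.317
v -0.883 1.706 2.713
v -2.901 2.103 -0.815
v -2.252 2.51 -1.306
v -1.79 3.064 -0.236
v -2.439 2.657 0.255
v -2.511 2.753 -1.319
v -2.049 3.306 -0.25
v -2.83 2.896 -1.256
v -2.367 3.449 -0.186
v -3.159 2.919 -1.125
v -2.697 3.472 -0.056
v -3.449 2.817 -0.947
v -2.987 3.371 0.122
v -3.656 2.607 -0.749
v -3.194 3.161 0.32
v -3.748 2.321 -0.561
v -3.285 2.874 0.508
v -3.711 2.001 -0.412
v -3.248 2.554 0.658
v -3.55 1.696 -0.324
v -3.088 2.25 0.746
v -3.291 1.454 -0.31
v -2.829 2.007 0.759
v -2.973 1.311 -0.374
v -2.51 1.864 0.696
v -2.643 1.288 -0.504
v -2.181 1.841 0.565
v -2.353 1.389 -0.682
v -1.891 1.943 0.387
v -2.146 1.599 -0.88
v -1.684 2.153 0.189
v -2.055 1.886 -1.068
v -1.592 2.439 0.001
v -2.092 2.206 -1.218
v -1.629 2.759 -0.148
f 2 4 1
f 5 2 1
f 1 4 3
f 3 5 1
f 2 8 4
f 6 2 5
f 6 8 2
f 4 8 3
f 7 5 3
f 3 8 7
f 7 6 5
f 8 6 7
f 9 46 25
f 46 20 49
f 25 49 14
f 46 49 25
f 9 25 21
f 25 14 26
f 21 26 10
f 25 26 21
f 9 21 30
f 21 10 31
f 30 31 16
f 21 31 30
f 9 30 42
f 30 16 45
f 42 45 19
f 30 45 42
f 9 42 46
f 42 19 50
f 46 50 20
f 42 50 46
f 10 26 37
f 26 14 40
f 37 40 18
f 26 40 37
f 14 49 27
f 49 20 48
f 27 48 13
f 49 48 27
f 20 50 47
f 50 19 43
f 47 43 11
f 50 43 47
f 19 45 44
f 45 16 32
f 44 32 15
f 45 32 44
f 16 31 36
f 31 10 33
f 36 33 17
f 31 33 36
f 12 38 24
f 38 18 39
f 24 39 13
f 38 39 24
f 12 24 22
f 24 13 23
f 22 23 11
f 24 23 22
f 12 22 29
f 22 11 28
f 29 28 15
f 22 28 29
f 12 29 34
f 29 15 35
f 34 35 17
f 29 35 34
f 12 34 38
f 34 17 41
f 38 41 18
f 34 41 38
f 13 39 27
f 39 18 40
f 27 40 14
f 39 40 27
f 11 23 47
f 23 13 48
f 47 48 20
f 23 48 47
f 15 28 44
f 28 11 43
f 44 43 19
f 28 43 44
f 17 35 36
f 35 15 32
f 36 32 16
f 35 32 36
f 18 41 37
f 41 17 33
f 37 33 10
f 41 33 37
f 52 51 54
f 52 54 53
f 54 51 55
f 54 55 53
f 55 51 56
f 55 56 53
f 56 51 57
f 56 57 53
f 57 51 58
f 57 58 53
f 58 51 59
f 58 59 53
f 59 51 60
f 59 60 53
f 60 51 61
f 60 61 53
f 61 51 62
f 61 62 53
f 62 51 63
f 62 63 53
f 63 51 52
f 63 52 53
f 65 64 68
f 65 68 66
f 66 68 69
f 66 69 67
f 68 64 70
f 68 70 69
f 69 70 71
f 69 71 67
f 70 64 72
f 70 72 71
f 71 72 73
f 71 73 67
f 72 64 74
f 72 74 73
f 73 74 75
f 73 75 67
f 74 64 76
f 74 76 75
f 75 76 77
f 75 77 67
f 76 64 78
f 76 78 77
f 77 78 79
f 77 79 67
f 78 64 80
f 78 80 79
f 79 80 81
f 79 81 67
f 80 64 82
f 80 82 81
f 81 82 83
f 81 83 67
f 82 64 84
f 82 84 83
f 83 84 85
f 83 85 67
f 84 64 86
f 84 86 85
f 85 86 87
f 85 87 67
f 86 64 88
f 86 88 87
f 87 88 89
f 87 89 67
f 88 64 90
f 88 90 89
f 89 90 91
f 89 91 67
f 90 64 92
f 90 92 91
f 91 92 93
f 91 93 67
f 92 64 94
f 92 94 93
f 93 94 95
f 93 95 67
f 94 64 96
f 94 96 95
f 95 96 97
f 95 97 67
f 96 64 65
f 96 65 97
f 97 65 66
f 97 66 67



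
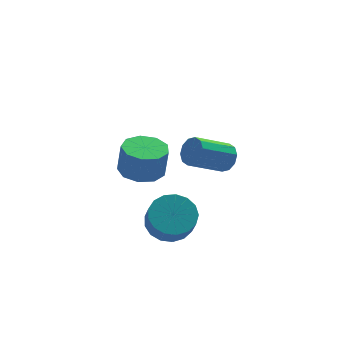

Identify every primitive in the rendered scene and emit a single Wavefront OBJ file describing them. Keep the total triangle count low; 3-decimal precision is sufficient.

v -1.323 2.614 -1.451
v -0.581 2.03 -1.554
v -0.435 1.982 -0.233
v -1.177 2.566 -0.129
v -0.379 2.647 -1.554
v -0.233 2.6 -0.233
v -0.619 3.249 -1.506
v -0.473 3.202 -0.185
v -1.188 3.554 -1.432
v -1.042 3.506 -0.111
v -1.821 3.419 -1.366
v -1.674 3.371 -0.045
v -2.22 2.907 -1.34
v -2.074 2.859 -0.019
v -2.2 2.258 -1.366
v -2.053 2.21 -0.045
v -1.77 1.775 -1.431
v -1.623 1.728 -0.11
v -1.13 1.685 -1.505
v -0.984 1.638 -0.184
v 0.904 -0.508 0.901
v 1.171 -0.194 1.403
v -0.256 -0.318 2.241
v -0.524 -0.632 1.739
v 1.005 0.079 1.16
v -0.422 -0.045 1.998
v 0.8 0.128 0.818
v -0.628 0.004 1.657
v 0.634 -0.066 0.508
v -0.793 -0.19 1.346
v 0.572 -0.429 0.348
v -0.856 -0.553 1.186
v 0.636 -0.822 0.399
v -0.791 -0.946 1.237
v 0.802 -1.095 0.642
v -0.625 -1.219 1.48
v 1.008 -1.144 0.983
v -0.42 -1.268 1.822
v 1.173 -0.95 1.294
v -0.254 -1.074 2.132
v 1.236 -0.587 1.454
v -0.192 -0.711 2.292
v -1.674 -1.359 -1.429
v -0.776 -1.623 -1.52
v -0.869 -2.265 -0.583
v -1.766 -2.001 -0.491
v -0.754 -1.253 -1.265
v -0.847 -1.896 -0.328
v -0.942 -0.908 -1.047
v -1.035 -1.55 -0.11
v -1.299 -0.666 -0.916
v -1.391 -1.308 0.021
v -1.74 -0.582 -0.903
v -1.833 -1.225 0.034
v -2.167 -0.677 -1.01
v -2.26 -1.32 -0.073
v -2.481 -0.928 -1.213
v -2.574 -1.57 -0.276
v -2.609 -1.277 -1.465
v -2.702 -1.92 -0.528
v -2.524 -1.645 -1.709
v -2.616 -2.288 -0.772
v -2.243 -1.948 -1.889
v -2.336 -2.59 -0.952
v -1.832 -2.115 -1.963
v -1.925 -2.758 -1.026
v -1.385 -2.11 -1.915
v -1.478 -2.752 -0.978
v -1.004 -1.932 -1.755
v -1.097 -2.574 -0.818
f 2 1 5
f 2 5 3
f 3 5 6
f 3 6 4
f 5 1 7
f 5 7 6
f 6 7 8
f 6 8 4
f 7 1 9
f 7 9 8
f 8 9 10
f 8 10 4
f 9 1 11
f 9 11 10
f 10 11 12
f 10 12 4
f 11 1 13
f 11 13 12
f 12 13 14
f 12 14 4
f 13 1 15
f 13 15 14
f 14 15 16
f 14 16 4
f 15 1 17
f 15 17 16
f 16 17 18
f 16 18 4
f 17 1 19
f 17 19 18
f 18 19 20
f 18 20 4
f 19 1 2
f 19 2 20
f 20 2 3
f 20 3 4
f 22 21 25
f 22 25 23
f 23 25 26
f 23 26 24
f 25 21 27
f 25 27 26
f 26 27 28
f 26 28 24
f 27 21 29
f 27 29 28
f 28 29 30
f 28 30 24
f 29 21 31
f 29 31 30
f 30 31 32
f 30 32 24
f 31 21 33
f 31 33 32
f 32 33 34
f 32 34 24
f 33 21 35
f 33 35 34
f 34 35 36
f 34 36 24
f 35 21 37
f 35 37 36
f 36 37 38
f 36 38 24
f 37 21 39
f 37 39 38
f 38 39 40
f 38 40 24
f 39 21 41
f 39 41 40
f 40 41 42
f 40 42 24
f 41 21 22
f 41 22 42
f 42 22 23
f 42 23 24
f 44 43 47
f 44 47 45
f 45 47 48
f 45 48 46
f 47 43 49
f 47 49 48
f 48 49 50
f 48 50 46
f 49 43 51
f 49 51 50
f 50 51 52
f 50 52 46
f 51 43 53
f 51 53 52
f 52 53 54
f 52 54 46
f 53 43 55
f 53 55 54
f 54 55 56
f 54 56 46
f 55 43 57
f 55 57 56
f 56 57 58
f 56 58 46
f 57 43 59
f 57 59 58
f 58 59 60
f 58 60 46
f 59 43 61
f 59 61 60
f 60 61 62
f 60 62 46
f 61 43 63
f 61 63 62
f 62 63 64
f 62 64 46
f 63 43 65
f 63 65 64
f 64 65 66
f 64 66 46
f 65 43 67
f 65 67 66
f 66 67 68
f 66 68 46
f 67 43 69
f 67 69 68
f 68 69 70
f 68 70 46
f 69 43 44
f 69 44 70
f 70 44 45
f 70 45 46



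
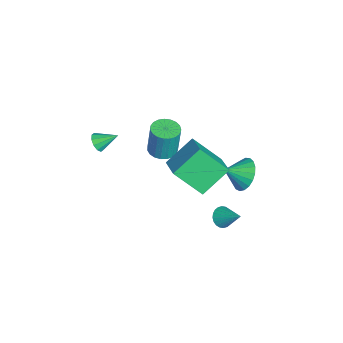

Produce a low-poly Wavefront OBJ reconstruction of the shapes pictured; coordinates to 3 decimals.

v 3.207 1.529 1.058
v 2.838 0.047 2.556
v 2.424 2.923 2.243
v 2.056 1.44 3.742
v 4.724 1.82 1.718
v 4.356 0.337 3.217
v 3.942 3.213 2.904
v 3.573 1.731 4.402
v 2.939 3.008 -2.406
v 3.298 3.229 -2.914
v 3.781 3.872 -1.434
v 3.109 3.404 -2.906
v 2.894 3.518 -2.822
v 2.686 3.555 -2.674
v 2.517 3.509 -2.486
v 2.411 3.386 -2.286
v 2.386 3.206 -2.103
v 2.446 2.995 -1.967
v 2.58 2.787 -1.898
v 2.768 2.612 -1.906
v 2.983 2.497 -1.99
v 3.191 2.46 -2.138
v 3.361 2.507 -2.326
v 3.466 2.629 -2.526
v 3.491 2.81 -2.708
v 3.432 3.02 -2.845
v -1.361 4.497 -3.299
v -0.547 4.219 -3.968
v -1.179 3.403 -2.621
v -0.33 4.454 -3.647
v -0.29 4.696 -3.266
v -0.436 4.904 -2.891
v -0.742 5.042 -2.586
v -1.155 5.085 -2.404
v -1.604 5.027 -2.377
v -2.011 4.877 -2.51
v -2.305 4.661 -2.778
v -2.436 4.417 -3.137
v -2.382 4.187 -3.524
v -2.151 4.011 -3.872
v -1.783 3.918 -4.12
v -1.343 3.926 -4.227
v -0.906 4.032 -4.173
v -2.222 -3.431 -0.803
v -2.01 -3.755 -0.306
v -2.118 -2.309 -0.117
v -1.703 -3.652 -0.522
v -1.594 -3.464 -0.845
v -1.725 -3.264 -1.152
v -2.046 -3.128 -1.326
v -2.434 -3.108 -1.3
v -2.741 -3.211 -1.084
v -2.85 -3.399 -0.761
v -2.719 -3.599 -0.454
v -2.398 -3.735 -0.28
v -1.376 0.053 -0.73
v -0.559 -0.087 -0.757
v -0.466 0.087 1.183
v -1.284 0.227 1.21
v -0.574 0.256 -0.787
v -0.481 0.43 1.153
v -0.727 0.565 -0.807
v -0.634 0.738 1.133
v -0.993 0.785 -0.814
v -0.9 0.958 1.126
v -1.325 0.878 -0.806
v -1.233 1.052 1.134
v -1.666 0.829 -0.786
v -1.574 1.003 1.154
v -1.957 0.646 -0.755
v -1.864 0.819 1.185
v -2.148 0.36 -0.721
v -2.055 0.534 1.219
v -2.205 0.021 -0.688
v -2.112 0.195 1.253
v -2.119 -0.312 -0.662
v -2.026 -0.138 1.278
v -1.904 -0.582 -0.648
v -1.811 -0.409 1.292
v -1.598 -0.742 -0.648
v -1.506 -0.569 1.292
v -1.254 -0.765 -0.663
v -1.161 -0.591 1.277
v -0.931 -0.646 -0.689
v -0.839 -0.472 1.251
v -0.685 -0.406 -0.722
v -0.592 -0.233 1.218
f 2 4 1
f 5 2 1
f 1 4 3
f 3 5 1
f 2 8 4
f 6 2 5
f 6 8 2
f 4 8 3
f 7 5 3
f 3 8 7
f 7 6 5
f 8 6 7
f 10 9 12
f 10 12 11
f 12 9 13
f 12 13 11
f 13 9 14
f 13 14 11
f 14 9 15
f 14 15 11
f 15 9 16
f 15 16 11
f 16 9 17
f 16 17 11
f 17 9 18
f 17 18 11
f 18 9 19
f 18 19 11
f 19 9 20
f 19 20 11
f 20 9 21
f 20 21 11
f 21 9 22
f 21 22 11
f 22 9 23
f 22 23 11
f 23 9 24
f 23 24 11
f 24 9 25
f 24 25 11
f 25 9 26
f 25 26 11
f 26 9 10
f 26 10 11
f 28 27 30
f 28 30 29
f 30 27 31
f 30 31 29
f 31 27 32
f 31 32 29
f 32 27 33
f 32 33 29
f 33 27 34
f 33 34 29
f 34 27 35
f 34 35 29
f 35 27 36
f 35 36 29
f 36 27 37
f 36 37 29
f 37 27 38
f 37 38 29
f 38 27 39
f 38 39 29
f 39 27 40
f 39 40 29
f 40 27 41
f 40 41 29
f 41 27 42
f 41 42 29
f 42 27 43
f 42 43 29
f 43 27 28
f 43 28 29
f 45 44 47
f 45 47 46
f 47 44 48
f 47 48 46
f 48 44 49
f 48 49 46
f 49 44 50
f 49 50 46
f 50 44 51
f 50 51 46
f 51 44 52
f 51 52 46
f 52 44 53
f 52 53 46
f 53 44 54
f 53 54 46
f 54 44 55
f 54 55 46
f 55 44 45
f 55 45 46
f 57 56 60
f 57 60 58
f 58 60 61
f 58 61 59
f 60 56 62
f 60 62 61
f 61 62 63
f 61 63 59
f 62 56 64
f 62 64 63
f 63 64 65
f 63 65 59
f 64 56 66
f 64 66 65
f 65 66 67
f 65 67 59
f 66 56 68
f 66 68 67
f 67 68 69
f 67 69 59
f 68 56 70
f 68 70 69
f 69 70 71
f 69 71 59
f 70 56 72
f 70 72 71
f 71 72 73
f 71 73 59
f 72 56 74
f 72 74 73
f 73 74 75
f 73 75 59
f 74 56 76
f 74 76 75
f 75 76 77
f 75 77 59
f 76 56 78
f 76 78 77
f 77 78 79
f 77 79 59
f 78 56 80
f 78 80 79
f 79 80 81
f 79 81 59
f 80 56 82
f 80 82 81
f 81 82 83
f 81 83 59
f 82 56 84
f 82 84 83
f 83 84 85
f 83 85 59
f 84 56 86
f 84 86 85
f 85 86 87
f 85 87 59
f 86 56 57
f 86 57 87
f 87 57 58
f 87 58 59



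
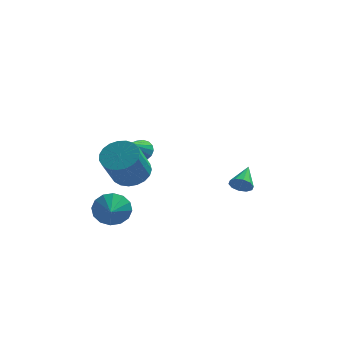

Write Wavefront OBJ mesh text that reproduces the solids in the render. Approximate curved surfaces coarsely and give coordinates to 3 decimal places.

v -2.284 -2.186 1.87
v -1.362 -1.82 2.322
v -1.754 -3.009 4.082
v -2.676 -3.374 3.63
v -1.664 -1.513 2.463
v -2.056 -2.702 4.223
v -2.073 -1.322 2.501
v -2.466 -2.511 4.261
v -2.518 -1.28 2.429
v -2.911 -2.469 4.189
v -2.923 -1.395 2.261
v -3.316 -2.584 4.021
v -3.218 -1.646 2.026
v -3.611 -2.835 3.786
v -3.351 -1.991 1.763
v -3.744 -3.18 3.523
v -3.299 -2.369 1.519
v -3.692 -3.558 3.279
v -3.072 -2.716 1.336
v -3.465 -3.905 3.096
v -2.708 -2.971 1.245
v -3.101 -4.16 3.005
v -2.271 -3.09 1.262
v -2.664 -4.279 3.022
v -1.836 -3.053 1.384
v -2.229 -4.242 3.144
v -1.479 -2.865 1.59
v -1.872 -4.054 3.35
v -1.261 -2.561 1.845
v -1.653 -3.75 3.605
v -1.219 -2.191 2.104
v -1.612 -3.38 3.864
v -3.298 -2.345 -0.904
v -2.795 -2.612 -1.798
v -3.142 -3.555 -0.456
v -2.4 -2.436 -1.461
v -2.246 -2.236 -0.974
v -2.373 -2.065 -0.468
v -2.748 -1.969 -0.079
v -3.271 -1.974 0.088
v -3.8 -2.078 -0.01
v -4.195 -2.254 -0.348
v -4.35 -2.454 -0.835
v -4.222 -2.625 -1.34
v -3.847 -2.721 -1.729
v -3.325 -2.716 -1.897
v -2.816 3.976 0.307
v -2.128 3.591 0.17
v -3.284 2.744 1.413
v -2.046 3.823 0.464
v -2.141 4.09 0.721
v -2.39 4.331 0.884
v -2.737 4.491 0.914
v -3.102 4.532 0.806
v -3.401 4.446 0.583
v -3.566 4.252 0.297
v -3.56 3.995 0.014
v -3.382 3.734 -0.203
v -3.076 3.527 -0.302
v -2.709 3.424 -0.262
v -2.367 3.447 -0.092
v 3.097 0.683 -0.24
v 3.364 0.929 -0.826
v 3.343 2.077 0.46
v 2.945 1.006 -0.83
v 2.583 0.959 -0.609
v 2.418 0.806 -0.247
v 2.512 0.606 0.118
v 2.829 0.436 0.346
v 3.248 0.359 0.35
v 3.61 0.406 0.129
v 3.775 0.559 -0.233
v 3.681 0.759 -0.598
f 2 1 5
f 2 5 3
f 3 5 6
f 3 6 4
f 5 1 7
f 5 7 6
f 6 7 8
f 6 8 4
f 7 1 9
f 7 9 8
f 8 9 10
f 8 10 4
f 9 1 11
f 9 11 10
f 10 11 12
f 10 12 4
f 11 1 13
f 11 13 12
f 12 13 14
f 12 14 4
f 13 1 15
f 13 15 14
f 14 15 16
f 14 16 4
f 15 1 17
f 15 17 16
f 16 17 18
f 16 18 4
f 17 1 19
f 17 19 18
f 18 19 20
f 18 20 4
f 19 1 21
f 19 21 20
f 20 21 22
f 20 22 4
f 21 1 23
f 21 23 22
f 22 23 24
f 22 24 4
f 23 1 25
f 23 25 24
f 24 25 26
f 24 26 4
f 25 1 27
f 25 27 26
f 26 27 28
f 26 28 4
f 27 1 29
f 27 29 28
f 28 29 30
f 28 30 4
f 29 1 31
f 29 31 30
f 30 31 32
f 30 32 4
f 31 1 2
f 31 2 32
f 32 2 3
f 32 3 4
f 34 33 36
f 34 36 35
f 36 33 37
f 36 37 35
f 37 33 38
f 37 38 35
f 38 33 39
f 38 39 35
f 39 33 40
f 39 40 35
f 40 33 41
f 40 41 35
f 41 33 42
f 41 42 35
f 42 33 43
f 42 43 35
f 43 33 44
f 43 44 35
f 44 33 45
f 44 45 35
f 45 33 46
f 45 46 35
f 46 33 34
f 46 34 35
f 48 47 50
f 48 50 49
f 50 47 51
f 50 51 49
f 51 47 52
f 51 52 49
f 52 47 53
f 52 53 49
f 53 47 54
f 53 54 49
f 54 47 55
f 54 55 49
f 55 47 56
f 55 56 49
f 56 47 57
f 56 57 49
f 57 47 58
f 57 58 49
f 58 47 59
f 58 59 49
f 59 47 60
f 59 60 49
f 60 47 61
f 60 61 49
f 61 47 48
f 61 48 49
f 63 62 65
f 63 65 64
f 65 62 66
f 65 66 64
f 66 62 67
f 66 67 64
f 67 62 68
f 67 68 64
f 68 62 69
f 68 69 64
f 69 62 70
f 69 70 64
f 70 62 71
f 70 71 64
f 71 62 72
f 71 72 64
f 72 62 73
f 72 73 64
f 73 62 63
f 73 63 64



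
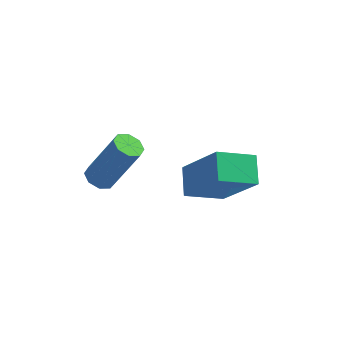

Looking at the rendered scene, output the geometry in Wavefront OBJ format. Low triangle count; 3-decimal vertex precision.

v -0.496 -2.367 -0.853
v -0.685 -1.463 -0.332
v -1.643 -1.626 -2.553
v -1.832 -0.722 -2.032
v 0.652 -1.818 -1.388
v 0.463 -0.914 -0.867
v -0.495 -1.077 -3.088
v -0.684 -0.173 -2.567
v -3.829 -3.639 0.057
v -3.459 -3.919 -0.13
v -2.581 -3.84 1.497
v -2.951 -3.561 1.683
v -3.399 -3.545 -0.18
v -2.521 -3.466 1.446
v -3.591 -3.226 -0.092
v -2.713 -3.147 1.535
v -3.923 -3.149 0.084
v -3.044 -3.07 1.71
v -4.199 -3.36 0.243
v -3.321 -3.281 1.87
v -4.259 -3.734 0.294
v -3.381 -3.655 1.92
v -4.067 -4.053 0.205
v -3.189 -3.974 1.832
v -3.736 -4.13 0.03
v -2.857 -4.051 1.656
f 2 4 1
f 5 2 1
f 1 4 3
f 3 5 1
f 2 8 4
f 6 2 5
f 6 8 2
f 4 8 3
f 7 5 3
f 3 8 7
f 7 6 5
f 8 6 7
f 10 9 13
f 10 13 11
f 11 13 14
f 11 14 12
f 13 9 15
f 13 15 14
f 14 15 16
f 14 16 12
f 15 9 17
f 15 17 16
f 16 17 18
f 16 18 12
f 17 9 19
f 17 19 18
f 18 19 20
f 18 20 12
f 19 9 21
f 19 21 20
f 20 21 22
f 20 22 12
f 21 9 23
f 21 23 22
f 22 23 24
f 22 24 12
f 23 9 25
f 23 25 24
f 24 25 26
f 24 26 12
f 25 9 10
f 25 10 26
f 26 10 11
f 26 11 12

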